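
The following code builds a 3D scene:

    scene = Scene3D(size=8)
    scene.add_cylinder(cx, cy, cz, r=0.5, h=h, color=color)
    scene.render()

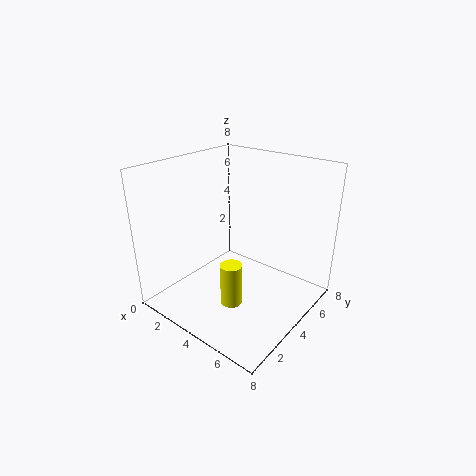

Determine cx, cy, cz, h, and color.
cx = 6, cy = 1, cz = 2.5, h = 2, color = 'yellow'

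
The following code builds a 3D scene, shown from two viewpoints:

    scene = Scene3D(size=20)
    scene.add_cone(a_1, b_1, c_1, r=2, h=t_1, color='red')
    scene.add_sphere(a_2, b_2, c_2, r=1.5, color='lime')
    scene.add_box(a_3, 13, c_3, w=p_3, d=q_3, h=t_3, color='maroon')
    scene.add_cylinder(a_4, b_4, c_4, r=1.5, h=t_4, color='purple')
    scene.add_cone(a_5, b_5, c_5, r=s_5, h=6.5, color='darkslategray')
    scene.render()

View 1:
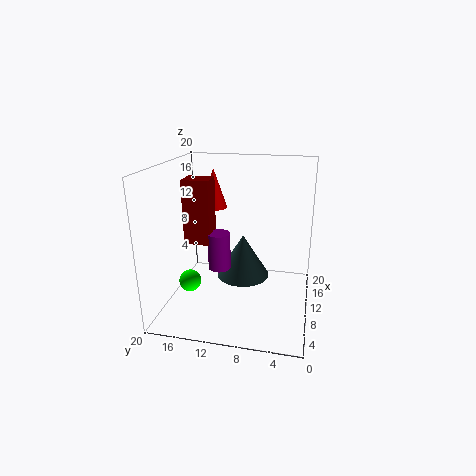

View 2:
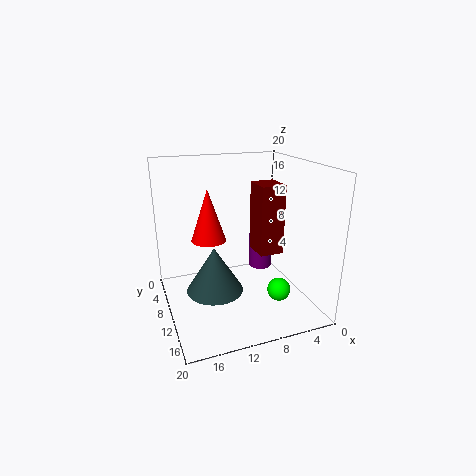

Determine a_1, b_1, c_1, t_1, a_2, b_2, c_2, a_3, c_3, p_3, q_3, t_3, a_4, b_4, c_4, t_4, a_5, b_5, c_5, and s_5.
a_1 = 15.5; b_1 = 15; c_1 = 12.5; t_1 = 6; a_2 = 6.5; b_2 = 16; c_2 = 4.5; a_3 = 6.5; c_3 = 10; p_3 = 3; q_3 = 3.5; t_3 = 8.5; a_4 = 7.5; b_4 = 12; c_4 = 6.5; t_4 = 5; a_5 = 13.5; b_5 = 10; c_5 = 2.5; s_5 = 4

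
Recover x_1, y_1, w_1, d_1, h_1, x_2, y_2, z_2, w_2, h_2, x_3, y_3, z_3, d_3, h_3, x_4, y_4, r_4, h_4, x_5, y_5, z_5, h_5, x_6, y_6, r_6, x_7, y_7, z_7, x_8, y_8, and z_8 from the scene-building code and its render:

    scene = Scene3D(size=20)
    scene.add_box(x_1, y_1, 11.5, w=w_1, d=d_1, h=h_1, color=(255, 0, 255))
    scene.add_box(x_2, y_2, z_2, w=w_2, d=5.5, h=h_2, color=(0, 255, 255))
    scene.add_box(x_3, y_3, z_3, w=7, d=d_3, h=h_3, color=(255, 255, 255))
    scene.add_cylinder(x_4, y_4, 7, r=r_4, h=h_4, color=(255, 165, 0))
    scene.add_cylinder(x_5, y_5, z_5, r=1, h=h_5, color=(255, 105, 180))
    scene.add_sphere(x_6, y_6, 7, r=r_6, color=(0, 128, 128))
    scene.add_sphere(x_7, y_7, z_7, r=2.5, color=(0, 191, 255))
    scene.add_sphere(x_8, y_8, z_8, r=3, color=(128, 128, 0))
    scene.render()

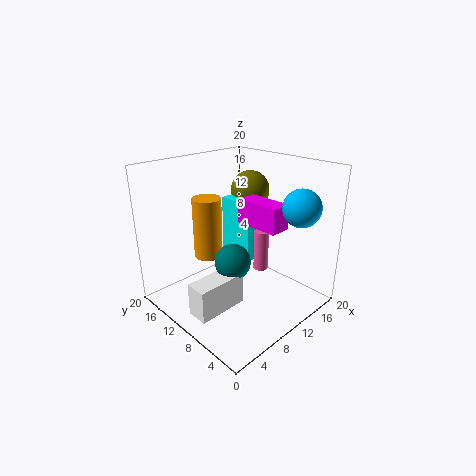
x_1 = 11.5, y_1 = 5, w_1 = 3, d_1 = 6.5, h_1 = 3.5, x_2 = 12.5, y_2 = 10.5, z_2 = 5, w_2 = 2.5, h_2 = 9, x_3 = 1.5, y_3 = 7.5, z_3 = 1.5, d_3 = 3, h_3 = 4.5, x_4 = 7.5, y_4 = 13.5, r_4 = 2, h_4 = 8.5, x_5 = 11.5, y_5 = 7, z_5 = 6, h_5 = 5.5, x_6 = 8.5, y_6 = 9.5, r_6 = 2.5, x_7 = 14.5, y_7 = 3, z_7 = 15, x_8 = 17, y_8 = 14.5, z_8 = 14.5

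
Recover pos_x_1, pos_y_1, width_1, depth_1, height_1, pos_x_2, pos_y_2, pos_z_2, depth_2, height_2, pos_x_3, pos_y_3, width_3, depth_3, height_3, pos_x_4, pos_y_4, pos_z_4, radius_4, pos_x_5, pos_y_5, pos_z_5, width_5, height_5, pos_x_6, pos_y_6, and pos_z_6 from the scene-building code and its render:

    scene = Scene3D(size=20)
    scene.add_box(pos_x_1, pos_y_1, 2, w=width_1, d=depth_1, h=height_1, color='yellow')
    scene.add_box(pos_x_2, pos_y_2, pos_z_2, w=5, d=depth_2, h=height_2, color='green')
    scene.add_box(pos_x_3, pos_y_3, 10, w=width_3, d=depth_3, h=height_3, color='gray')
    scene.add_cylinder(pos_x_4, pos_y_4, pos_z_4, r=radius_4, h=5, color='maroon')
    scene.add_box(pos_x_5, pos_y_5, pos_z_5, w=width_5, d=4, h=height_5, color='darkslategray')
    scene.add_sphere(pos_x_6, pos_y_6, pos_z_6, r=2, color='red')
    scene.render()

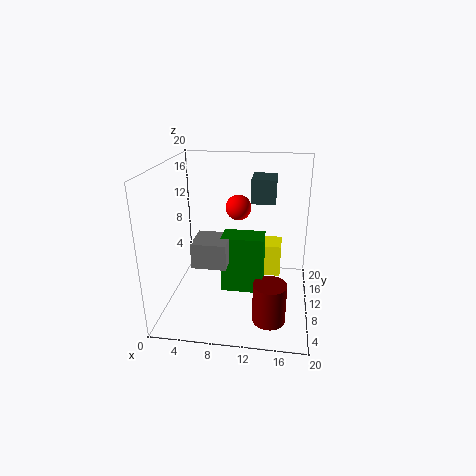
pos_x_1 = 9, pos_y_1 = 14, width_1 = 7, depth_1 = 4, height_1 = 5, pos_x_2 = 9, pos_y_2 = 3, pos_z_2 = 6, depth_2 = 3, height_2 = 7, pos_x_3 = 6, pos_y_3 = 1, width_3 = 4, depth_3 = 4, height_3 = 3, pos_x_4 = 15, pos_y_4 = 2, pos_z_4 = 3, radius_4 = 2, pos_x_5 = 12, pos_y_5 = 7, pos_z_5 = 16, width_5 = 3, height_5 = 3, pos_x_6 = 9, pos_y_6 = 17, pos_z_6 = 12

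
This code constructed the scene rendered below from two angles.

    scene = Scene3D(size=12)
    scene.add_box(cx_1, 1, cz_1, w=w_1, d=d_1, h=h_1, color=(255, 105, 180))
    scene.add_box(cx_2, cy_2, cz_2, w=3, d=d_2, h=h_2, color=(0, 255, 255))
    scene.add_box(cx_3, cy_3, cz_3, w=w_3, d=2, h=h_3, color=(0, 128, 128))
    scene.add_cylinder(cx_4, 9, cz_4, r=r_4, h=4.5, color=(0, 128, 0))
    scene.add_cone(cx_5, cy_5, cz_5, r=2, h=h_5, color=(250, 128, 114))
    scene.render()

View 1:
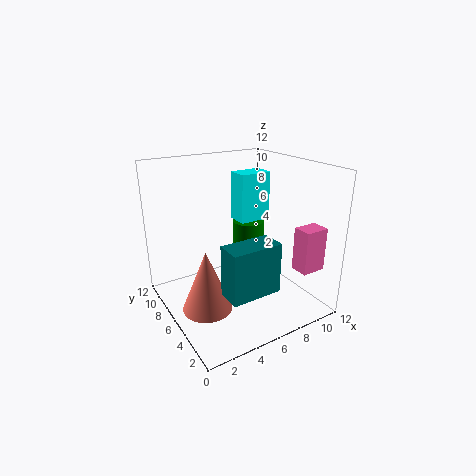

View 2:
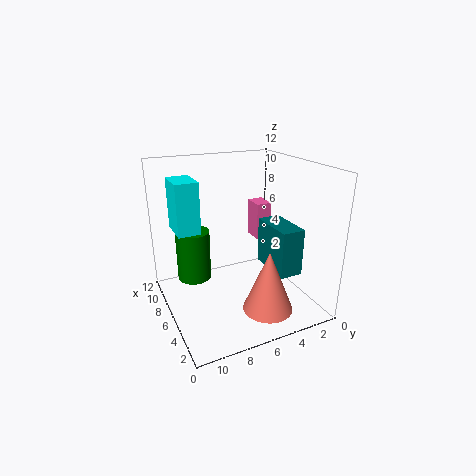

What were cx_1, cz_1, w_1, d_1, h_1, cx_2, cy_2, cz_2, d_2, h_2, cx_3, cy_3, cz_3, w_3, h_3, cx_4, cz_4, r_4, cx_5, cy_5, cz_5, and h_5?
cx_1 = 9, cz_1 = 4, w_1 = 2, d_1 = 1.5, h_1 = 3.5, cx_2 = 8, cy_2 = 8.5, cz_2 = 6, d_2 = 2, h_2 = 4.5, cx_3 = 3, cy_3 = 1.5, cz_3 = 3, w_3 = 4, h_3 = 4, cx_4 = 9, cz_4 = 1.5, r_4 = 1.5, cx_5 = 2.5, cy_5 = 5, cz_5 = 1, h_5 = 5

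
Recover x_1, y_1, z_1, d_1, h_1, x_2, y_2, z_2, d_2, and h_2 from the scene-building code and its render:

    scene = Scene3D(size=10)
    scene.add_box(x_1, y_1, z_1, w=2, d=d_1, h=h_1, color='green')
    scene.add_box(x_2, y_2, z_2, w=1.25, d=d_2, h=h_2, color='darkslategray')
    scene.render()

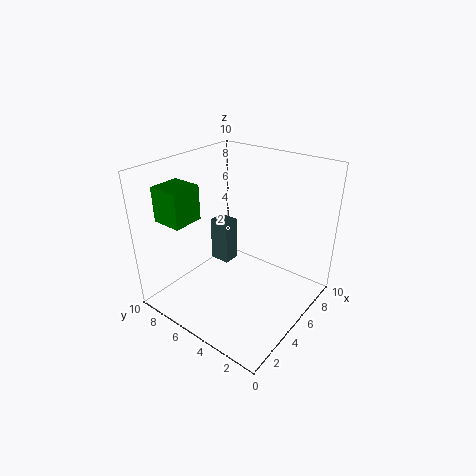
x_1 = 0.75; y_1 = 6.25; z_1 = 7; d_1 = 2; h_1 = 2.25; x_2 = 5.25; y_2 = 6.25; z_2 = 2.25; d_2 = 1.5; h_2 = 3.25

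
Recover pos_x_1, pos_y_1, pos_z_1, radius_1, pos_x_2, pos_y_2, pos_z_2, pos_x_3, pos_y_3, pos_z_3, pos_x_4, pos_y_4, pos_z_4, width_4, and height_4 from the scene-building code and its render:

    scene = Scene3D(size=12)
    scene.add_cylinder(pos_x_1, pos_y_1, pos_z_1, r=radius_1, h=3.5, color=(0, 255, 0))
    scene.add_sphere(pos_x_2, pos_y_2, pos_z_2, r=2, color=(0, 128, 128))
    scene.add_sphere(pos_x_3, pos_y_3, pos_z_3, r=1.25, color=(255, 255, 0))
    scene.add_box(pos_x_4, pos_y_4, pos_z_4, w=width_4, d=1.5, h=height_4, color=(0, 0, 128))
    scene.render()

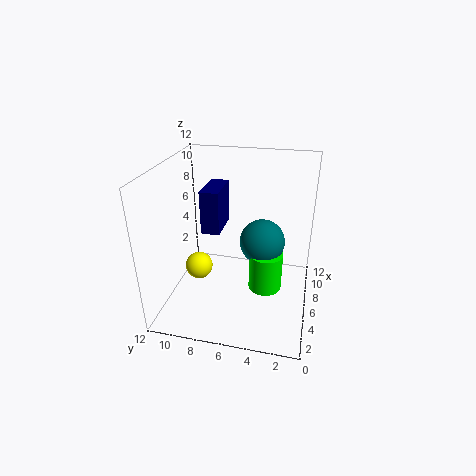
pos_x_1 = 7.25; pos_y_1 = 3.75; pos_z_1 = 0.5; radius_1 = 1.5; pos_x_2 = 8; pos_y_2 = 4.25; pos_z_2 = 4.75; pos_x_3 = 7; pos_y_3 = 10; pos_z_3 = 2; pos_x_4 = 4.75; pos_y_4 = 7.25; pos_z_4 = 6.75; width_4 = 3.25; height_4 = 3.5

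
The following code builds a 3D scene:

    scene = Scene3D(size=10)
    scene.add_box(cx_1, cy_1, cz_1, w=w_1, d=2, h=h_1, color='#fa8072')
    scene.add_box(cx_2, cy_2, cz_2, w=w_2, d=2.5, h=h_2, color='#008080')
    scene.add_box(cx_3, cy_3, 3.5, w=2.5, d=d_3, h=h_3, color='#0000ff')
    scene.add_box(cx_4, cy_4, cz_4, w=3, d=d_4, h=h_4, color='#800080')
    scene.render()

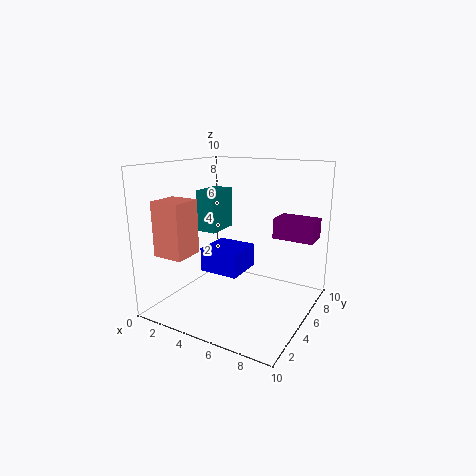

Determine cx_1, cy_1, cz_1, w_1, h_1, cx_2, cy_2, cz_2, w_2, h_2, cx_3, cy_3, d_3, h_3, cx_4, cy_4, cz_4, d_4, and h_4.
cx_1 = 1.5, cy_1 = 0.5, cz_1 = 4.5, w_1 = 2, h_1 = 3.5, cx_2 = 1.5, cy_2 = 5, cz_2 = 5, w_2 = 1.5, h_2 = 3, cx_3 = 4, cy_3 = 2, d_3 = 2.5, h_3 = 1.5, cx_4 = 6.5, cy_4 = 7.5, cz_4 = 4.5, d_4 = 2, h_4 = 1.5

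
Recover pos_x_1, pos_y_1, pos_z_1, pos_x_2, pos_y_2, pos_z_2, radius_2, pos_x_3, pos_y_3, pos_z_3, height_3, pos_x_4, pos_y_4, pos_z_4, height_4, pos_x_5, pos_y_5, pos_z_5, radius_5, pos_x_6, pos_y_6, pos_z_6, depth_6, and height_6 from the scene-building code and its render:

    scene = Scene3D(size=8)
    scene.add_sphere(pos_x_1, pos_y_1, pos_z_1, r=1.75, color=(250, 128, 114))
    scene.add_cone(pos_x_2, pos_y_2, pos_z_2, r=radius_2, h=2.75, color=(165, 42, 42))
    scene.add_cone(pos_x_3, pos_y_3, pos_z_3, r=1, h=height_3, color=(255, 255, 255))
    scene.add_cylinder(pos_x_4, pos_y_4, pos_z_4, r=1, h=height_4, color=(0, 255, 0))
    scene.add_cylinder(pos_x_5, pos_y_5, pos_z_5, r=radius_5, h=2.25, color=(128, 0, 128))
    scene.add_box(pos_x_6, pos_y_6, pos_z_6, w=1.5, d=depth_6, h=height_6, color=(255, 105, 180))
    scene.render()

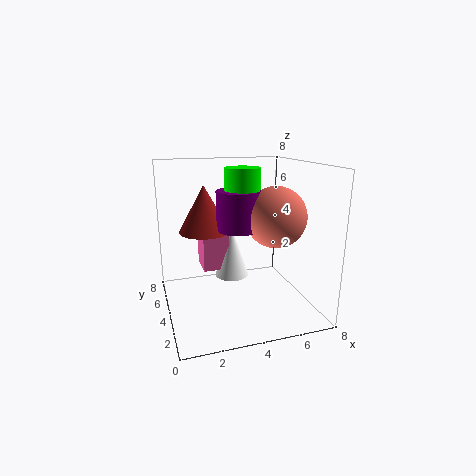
pos_x_1 = 6.25, pos_y_1 = 4, pos_z_1 = 5, pos_x_2 = 2.5, pos_y_2 = 5.75, pos_z_2 = 4, radius_2 = 1.5, pos_x_3 = 4, pos_y_3 = 5.25, pos_z_3 = 1.25, height_3 = 3, pos_x_4 = 4.5, pos_y_4 = 4.75, pos_z_4 = 5.25, height_4 = 2.5, pos_x_5 = 4.25, pos_y_5 = 4.75, pos_z_5 = 4.25, radius_5 = 1.25, pos_x_6 = 2.25, pos_y_6 = 5, pos_z_6 = 1.75, depth_6 = 1.75, height_6 = 3.25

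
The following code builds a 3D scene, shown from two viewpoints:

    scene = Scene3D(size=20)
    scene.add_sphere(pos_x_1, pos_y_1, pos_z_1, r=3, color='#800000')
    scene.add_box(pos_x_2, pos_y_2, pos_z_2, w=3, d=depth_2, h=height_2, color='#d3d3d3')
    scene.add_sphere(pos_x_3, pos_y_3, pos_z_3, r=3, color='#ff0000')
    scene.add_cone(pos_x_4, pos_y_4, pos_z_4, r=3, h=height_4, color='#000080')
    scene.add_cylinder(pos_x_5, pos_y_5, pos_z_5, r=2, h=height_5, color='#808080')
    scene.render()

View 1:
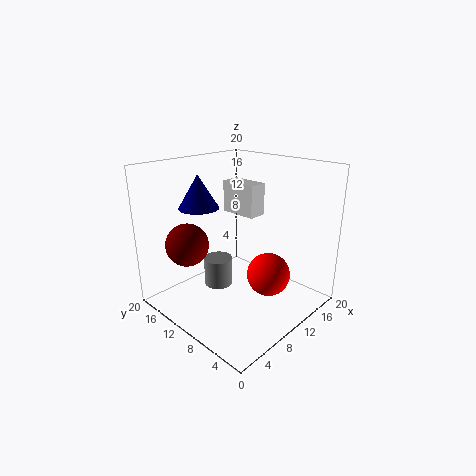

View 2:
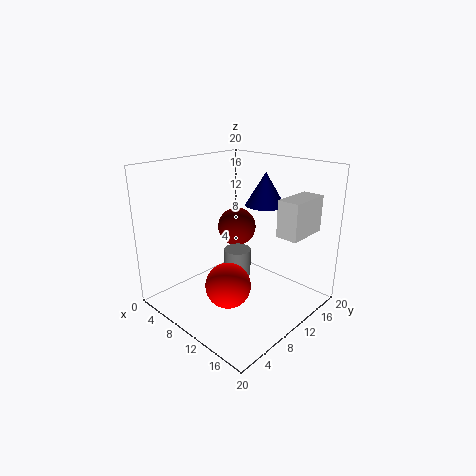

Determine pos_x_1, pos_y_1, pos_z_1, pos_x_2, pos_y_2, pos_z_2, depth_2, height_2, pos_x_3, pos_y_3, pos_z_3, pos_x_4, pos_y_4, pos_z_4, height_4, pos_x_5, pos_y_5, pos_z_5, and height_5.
pos_x_1 = 5
pos_y_1 = 15
pos_z_1 = 9
pos_x_2 = 15
pos_y_2 = 12
pos_z_2 = 11
depth_2 = 6
height_2 = 5
pos_x_3 = 12
pos_y_3 = 6
pos_z_3 = 5
pos_x_4 = 9
pos_y_4 = 17
pos_z_4 = 13
height_4 = 5
pos_x_5 = 8
pos_y_5 = 12
pos_z_5 = 3
height_5 = 4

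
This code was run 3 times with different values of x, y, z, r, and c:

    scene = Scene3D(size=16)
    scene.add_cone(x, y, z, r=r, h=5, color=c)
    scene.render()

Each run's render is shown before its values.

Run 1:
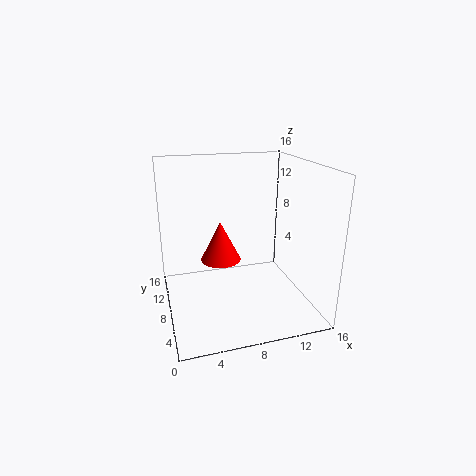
x = 7; y = 12.25; z = 3.5; r = 2.5; c = 'red'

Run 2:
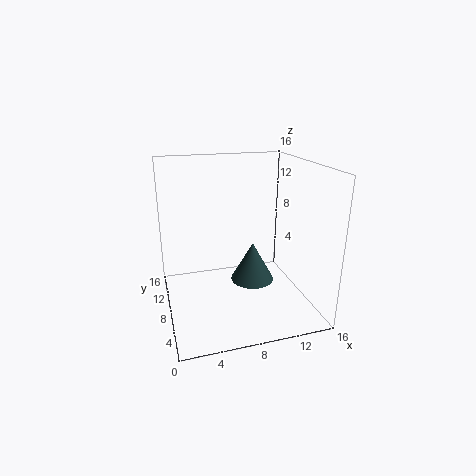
x = 11; y = 11.5; z = 0.5; r = 2.75; c = 'darkslategray'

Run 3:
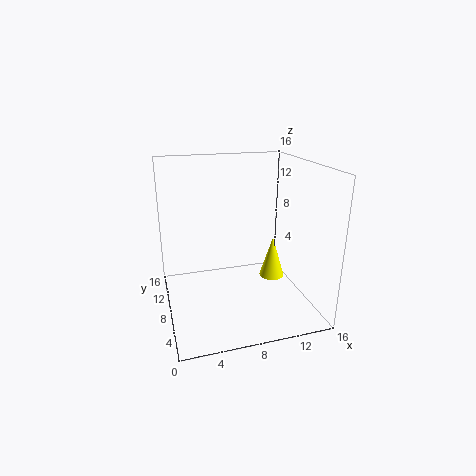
x = 12.75; y = 9.25; z = 2; r = 1.5; c = 'yellow'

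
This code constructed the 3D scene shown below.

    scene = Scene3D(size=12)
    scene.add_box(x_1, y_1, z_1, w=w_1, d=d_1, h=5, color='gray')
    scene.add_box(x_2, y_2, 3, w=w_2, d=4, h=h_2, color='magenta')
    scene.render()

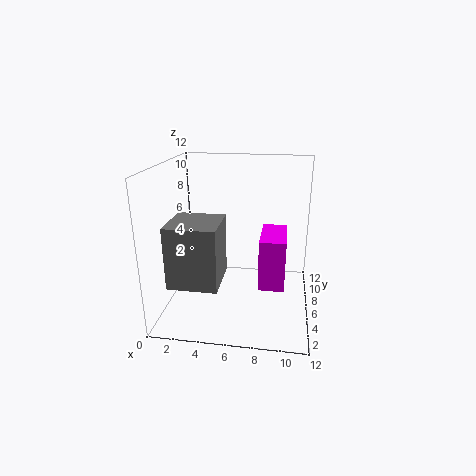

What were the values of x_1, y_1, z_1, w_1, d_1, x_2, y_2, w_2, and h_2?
x_1 = 1, y_1 = 2, z_1 = 3, w_1 = 4, d_1 = 4, x_2 = 8, y_2 = 3, w_2 = 2, h_2 = 4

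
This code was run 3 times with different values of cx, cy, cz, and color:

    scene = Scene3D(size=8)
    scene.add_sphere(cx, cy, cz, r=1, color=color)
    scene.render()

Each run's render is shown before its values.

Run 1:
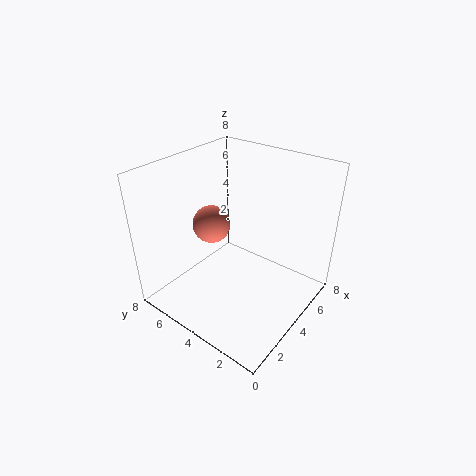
cx = 3
cy = 5
cz = 5
color = 'salmon'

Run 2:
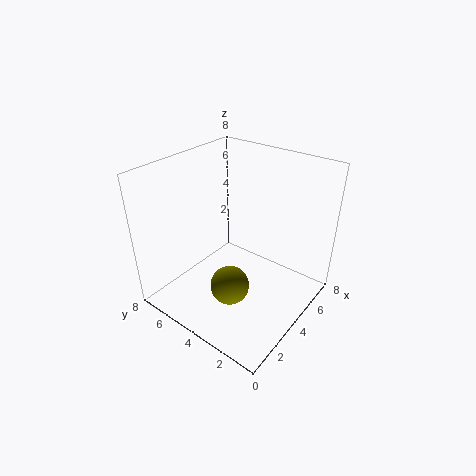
cx = 2
cy = 3
cz = 2.5
color = 'olive'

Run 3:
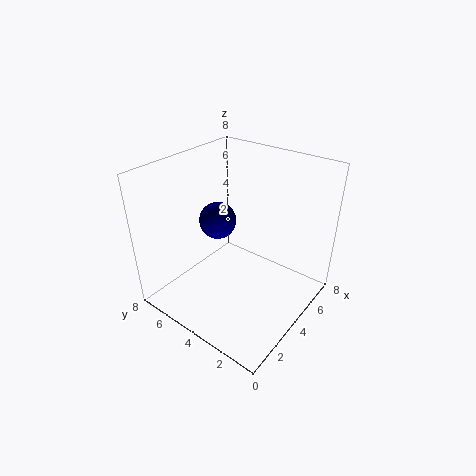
cx = 3.5
cy = 5
cz = 5
color = 'navy'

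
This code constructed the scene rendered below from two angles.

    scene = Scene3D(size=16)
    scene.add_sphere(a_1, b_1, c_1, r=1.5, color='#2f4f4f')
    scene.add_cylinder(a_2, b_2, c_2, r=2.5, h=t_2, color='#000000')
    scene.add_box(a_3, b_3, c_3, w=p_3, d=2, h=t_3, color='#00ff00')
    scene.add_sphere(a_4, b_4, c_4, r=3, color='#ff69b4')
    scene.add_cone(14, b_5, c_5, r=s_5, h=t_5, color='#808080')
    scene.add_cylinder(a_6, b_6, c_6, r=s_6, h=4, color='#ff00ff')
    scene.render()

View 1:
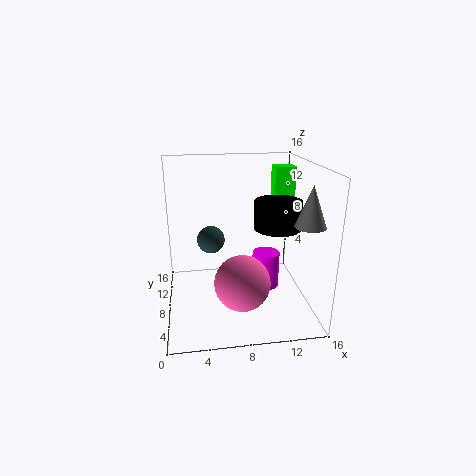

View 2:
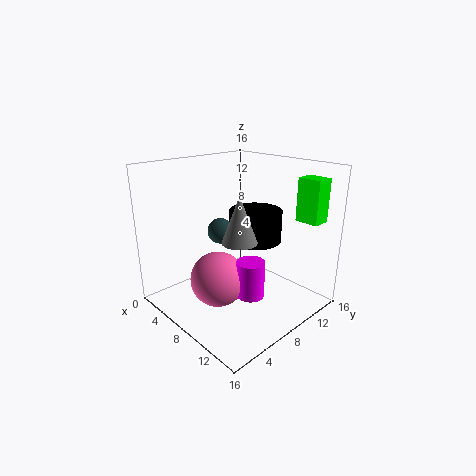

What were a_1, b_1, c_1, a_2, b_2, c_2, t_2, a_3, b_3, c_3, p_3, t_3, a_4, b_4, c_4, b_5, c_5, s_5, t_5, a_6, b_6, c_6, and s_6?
a_1 = 5, b_1 = 8, c_1 = 8, a_2 = 12, b_2 = 6.5, c_2 = 9.5, t_2 = 3, a_3 = 13, b_3 = 11.5, c_3 = 10.5, p_3 = 2.5, t_3 = 4.5, a_4 = 8, b_4 = 5, c_4 = 4, b_5 = 2.5, c_5 = 11, s_5 = 1.5, t_5 = 4, a_6 = 11, b_6 = 7, c_6 = 2.5, s_6 = 1.5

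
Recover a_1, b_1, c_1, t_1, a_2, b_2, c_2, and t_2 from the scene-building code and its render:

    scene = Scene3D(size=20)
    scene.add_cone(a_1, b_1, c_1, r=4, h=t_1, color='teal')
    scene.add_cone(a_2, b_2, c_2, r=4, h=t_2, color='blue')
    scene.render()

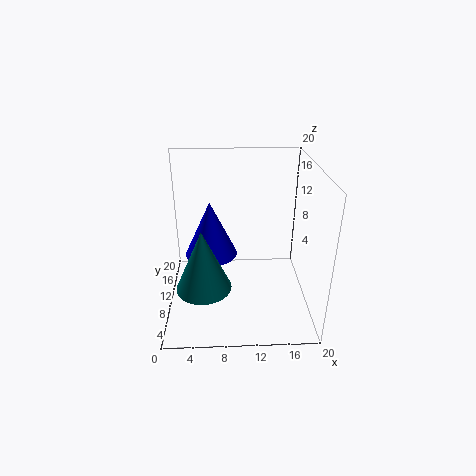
a_1 = 5
b_1 = 9
c_1 = 2.5
t_1 = 9
a_2 = 6
b_2 = 14.5
c_2 = 5
t_2 = 8.5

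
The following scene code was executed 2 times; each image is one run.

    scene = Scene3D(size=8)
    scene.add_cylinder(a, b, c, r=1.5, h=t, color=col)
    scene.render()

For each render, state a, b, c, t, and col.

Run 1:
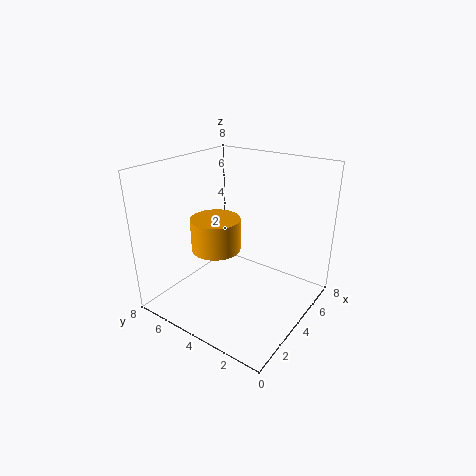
a = 4.5; b = 6; c = 2.5; t = 2; col = 'orange'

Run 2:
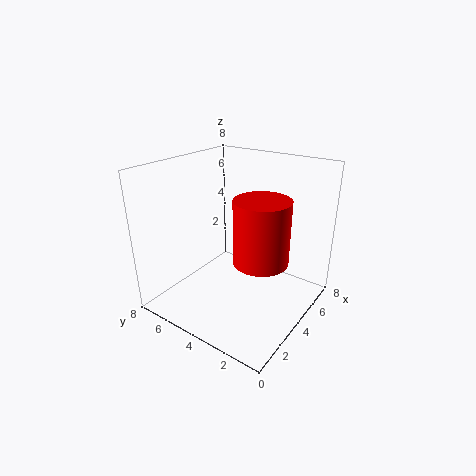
a = 4; b = 2.5; c = 3; t = 3.5; col = 'red'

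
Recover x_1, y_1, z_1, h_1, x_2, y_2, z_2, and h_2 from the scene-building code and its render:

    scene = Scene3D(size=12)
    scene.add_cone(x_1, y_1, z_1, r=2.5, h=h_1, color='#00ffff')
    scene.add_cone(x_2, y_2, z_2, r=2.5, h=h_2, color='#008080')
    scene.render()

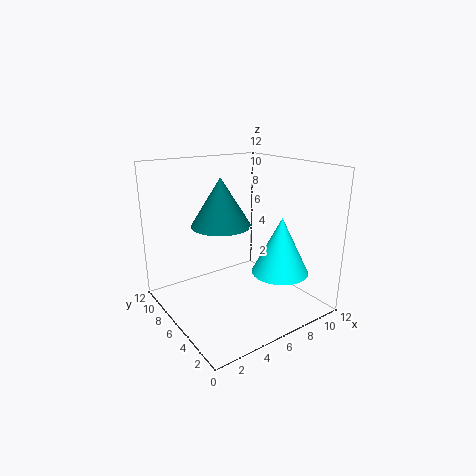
x_1 = 9.5
y_1 = 4.5
z_1 = 2.5
h_1 = 5
x_2 = 5
y_2 = 7
z_2 = 7
h_2 = 4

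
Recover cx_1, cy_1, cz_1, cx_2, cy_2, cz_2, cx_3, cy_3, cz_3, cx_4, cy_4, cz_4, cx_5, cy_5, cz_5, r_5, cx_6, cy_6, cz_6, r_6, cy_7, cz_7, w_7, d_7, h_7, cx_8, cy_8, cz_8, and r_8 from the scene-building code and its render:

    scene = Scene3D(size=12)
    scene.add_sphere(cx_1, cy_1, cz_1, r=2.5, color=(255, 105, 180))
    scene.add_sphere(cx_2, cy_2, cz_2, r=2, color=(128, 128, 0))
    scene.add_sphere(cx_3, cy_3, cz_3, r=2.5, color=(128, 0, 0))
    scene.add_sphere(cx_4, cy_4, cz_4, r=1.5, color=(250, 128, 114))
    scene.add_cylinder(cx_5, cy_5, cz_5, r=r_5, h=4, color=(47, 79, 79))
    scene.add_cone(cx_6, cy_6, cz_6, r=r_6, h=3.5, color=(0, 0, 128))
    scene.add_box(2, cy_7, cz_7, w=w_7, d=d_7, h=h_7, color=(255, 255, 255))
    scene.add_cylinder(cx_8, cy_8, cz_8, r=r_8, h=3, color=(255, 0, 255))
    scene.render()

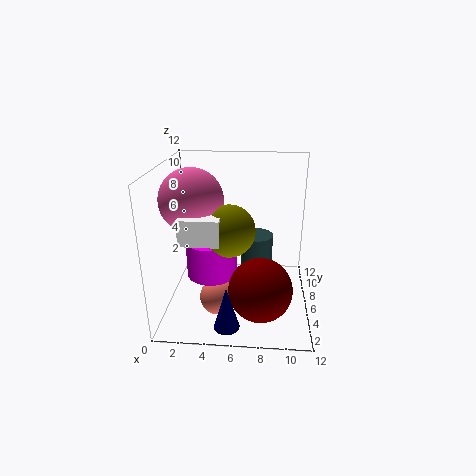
cx_1 = 2.5, cy_1 = 5, cz_1 = 9.5, cx_2 = 5.5, cy_2 = 4, cz_2 = 7.5, cx_3 = 8, cy_3 = 3, cz_3 = 3, cx_4 = 4.5, cy_4 = 4, cz_4 = 1.5, cx_5 = 7.5, cy_5 = 9, cz_5 = 1, r_5 = 1.5, cx_6 = 5.5, cy_6 = 1.5, cz_6 = 0.5, r_6 = 1, cy_7 = 2, cz_7 = 7, w_7 = 3, d_7 = 2, h_7 = 2, cx_8 = 4, cy_8 = 4.5, cz_8 = 3.5, r_8 = 2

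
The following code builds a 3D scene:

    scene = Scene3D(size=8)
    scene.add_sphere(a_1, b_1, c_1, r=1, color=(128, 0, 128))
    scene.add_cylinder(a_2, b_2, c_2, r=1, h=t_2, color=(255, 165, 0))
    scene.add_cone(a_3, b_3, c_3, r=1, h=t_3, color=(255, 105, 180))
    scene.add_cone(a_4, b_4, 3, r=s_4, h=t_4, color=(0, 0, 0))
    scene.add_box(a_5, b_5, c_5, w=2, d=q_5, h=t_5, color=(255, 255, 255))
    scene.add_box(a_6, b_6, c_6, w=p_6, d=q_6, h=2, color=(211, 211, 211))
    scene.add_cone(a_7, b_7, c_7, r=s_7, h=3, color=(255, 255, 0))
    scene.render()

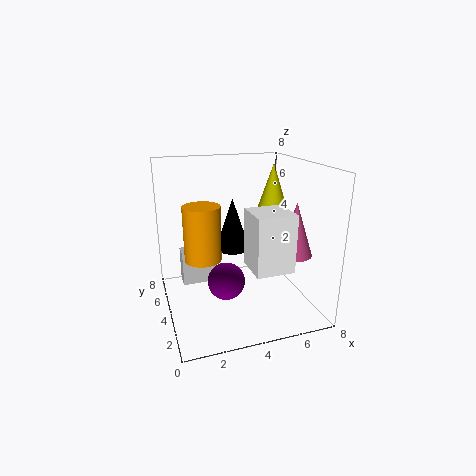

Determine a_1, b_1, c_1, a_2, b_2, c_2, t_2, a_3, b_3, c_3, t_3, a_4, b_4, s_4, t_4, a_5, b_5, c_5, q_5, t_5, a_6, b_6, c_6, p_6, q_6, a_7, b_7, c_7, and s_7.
a_1 = 3
b_1 = 3
c_1 = 2
a_2 = 2
b_2 = 4
c_2 = 3
t_2 = 3
a_3 = 7
b_3 = 3
c_3 = 3
t_3 = 3
a_4 = 4
b_4 = 5
s_4 = 1
t_4 = 3
a_5 = 4
b_5 = 1
c_5 = 3
q_5 = 2
t_5 = 3
a_6 = 1
b_6 = 5
c_6 = 1
p_6 = 2
q_6 = 1
a_7 = 6
b_7 = 4
c_7 = 5
s_7 = 1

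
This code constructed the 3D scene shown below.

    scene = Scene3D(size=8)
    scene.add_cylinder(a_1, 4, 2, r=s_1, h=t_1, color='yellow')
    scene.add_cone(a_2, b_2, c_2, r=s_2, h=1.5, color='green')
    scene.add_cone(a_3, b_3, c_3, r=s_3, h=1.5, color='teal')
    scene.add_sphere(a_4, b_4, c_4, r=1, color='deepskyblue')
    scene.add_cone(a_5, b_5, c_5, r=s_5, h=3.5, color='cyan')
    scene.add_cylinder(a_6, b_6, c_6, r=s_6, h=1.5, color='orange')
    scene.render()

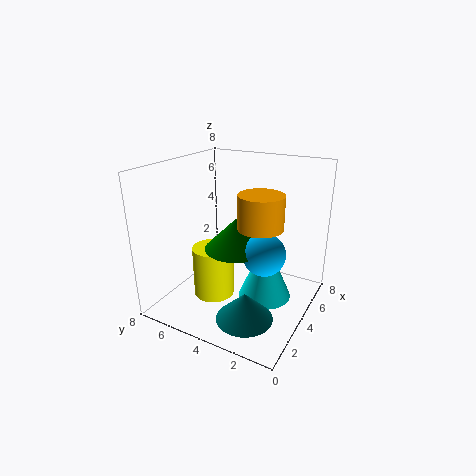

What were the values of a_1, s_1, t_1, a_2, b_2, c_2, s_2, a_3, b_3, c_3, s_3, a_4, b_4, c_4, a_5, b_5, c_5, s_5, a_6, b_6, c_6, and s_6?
a_1 = 1.5
s_1 = 1
t_1 = 2.5
a_2 = 2
b_2 = 3
c_2 = 4.5
s_2 = 1.5
a_3 = 2
b_3 = 2.5
c_3 = 0.5
s_3 = 1.5
a_4 = 2
b_4 = 1.5
c_4 = 4.5
a_5 = 4.5
b_5 = 2.5
c_5 = 0.5
s_5 = 1.5
a_6 = 1.5
b_6 = 1.5
c_6 = 6
s_6 = 1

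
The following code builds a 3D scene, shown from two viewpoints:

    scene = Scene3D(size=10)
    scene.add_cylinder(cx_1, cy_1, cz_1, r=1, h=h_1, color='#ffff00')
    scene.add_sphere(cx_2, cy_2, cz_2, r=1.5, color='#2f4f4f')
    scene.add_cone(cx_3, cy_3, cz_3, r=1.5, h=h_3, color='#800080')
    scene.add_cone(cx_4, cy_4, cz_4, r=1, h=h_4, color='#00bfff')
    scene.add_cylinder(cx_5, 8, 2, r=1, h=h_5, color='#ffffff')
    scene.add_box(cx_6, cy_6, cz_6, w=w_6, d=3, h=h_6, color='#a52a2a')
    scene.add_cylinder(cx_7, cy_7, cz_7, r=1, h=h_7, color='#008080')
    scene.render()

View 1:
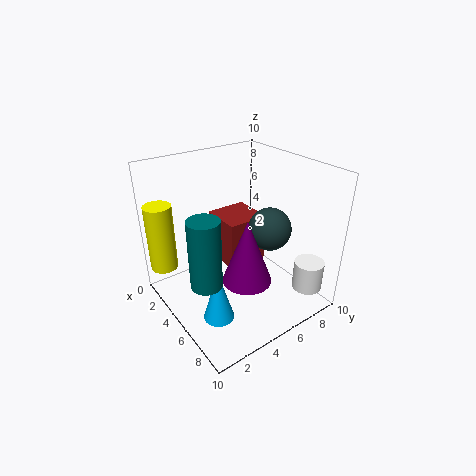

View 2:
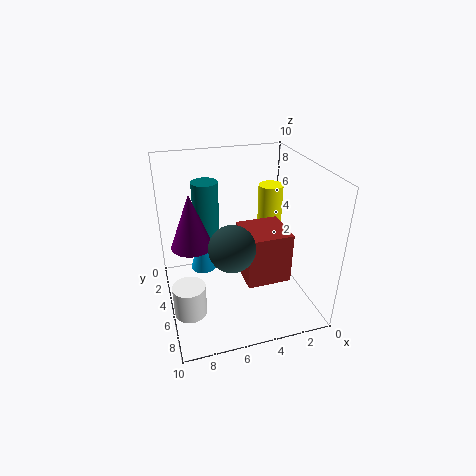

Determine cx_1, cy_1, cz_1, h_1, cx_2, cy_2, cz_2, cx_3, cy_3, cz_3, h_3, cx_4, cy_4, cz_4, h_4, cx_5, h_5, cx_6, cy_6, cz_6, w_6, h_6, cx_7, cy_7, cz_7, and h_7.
cx_1 = 1; cy_1 = 1; cz_1 = 2; h_1 = 5; cx_2 = 6; cy_2 = 7; cz_2 = 5.5; cx_3 = 8; cy_3 = 3.5; cz_3 = 4; h_3 = 4; cx_4 = 7; cy_4 = 2; cz_4 = 1; h_4 = 3.5; cx_5 = 9; h_5 = 2; cx_6 = 2; cy_6 = 4.5; cz_6 = 2.5; w_6 = 3; h_6 = 3.5; cx_7 = 6.5; cy_7 = 1.5; cz_7 = 3.5; h_7 = 4.5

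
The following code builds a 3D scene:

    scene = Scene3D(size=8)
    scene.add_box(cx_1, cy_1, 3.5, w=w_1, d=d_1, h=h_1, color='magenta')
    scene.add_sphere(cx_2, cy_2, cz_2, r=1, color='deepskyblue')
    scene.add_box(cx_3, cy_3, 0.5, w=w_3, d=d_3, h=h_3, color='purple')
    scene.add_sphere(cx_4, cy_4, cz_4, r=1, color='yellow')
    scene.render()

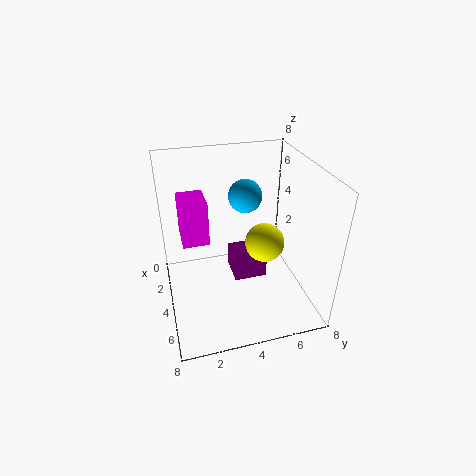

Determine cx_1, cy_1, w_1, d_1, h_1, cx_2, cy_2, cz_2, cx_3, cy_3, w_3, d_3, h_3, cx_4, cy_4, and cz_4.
cx_1 = 1.5
cy_1 = 1
w_1 = 2
d_1 = 1.5
h_1 = 2.5
cx_2 = 2
cy_2 = 5
cz_2 = 5.5
cx_3 = 1.5
cy_3 = 4
w_3 = 2
d_3 = 2
h_3 = 1.5
cx_4 = 5.5
cy_4 = 5
cz_4 = 4.5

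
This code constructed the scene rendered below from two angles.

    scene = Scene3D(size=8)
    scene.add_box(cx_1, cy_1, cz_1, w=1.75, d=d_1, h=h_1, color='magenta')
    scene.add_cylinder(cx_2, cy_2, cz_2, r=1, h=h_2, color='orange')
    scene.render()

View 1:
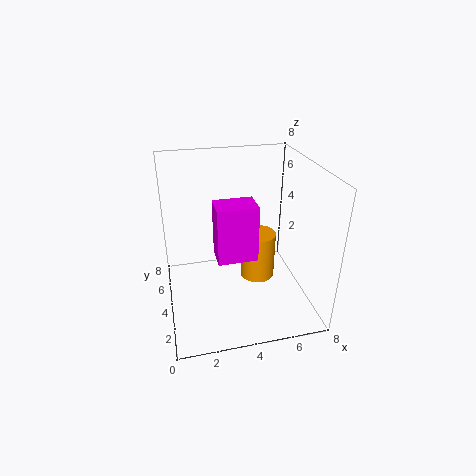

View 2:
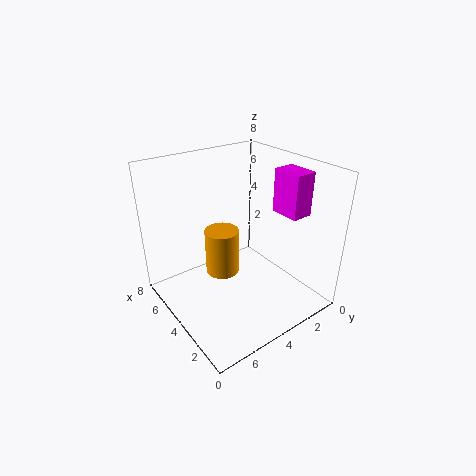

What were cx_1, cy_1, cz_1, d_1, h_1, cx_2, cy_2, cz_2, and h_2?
cx_1 = 2.25
cy_1 = 0.25
cz_1 = 5
d_1 = 1.25
h_1 = 2.5
cx_2 = 5.25
cy_2 = 4.25
cz_2 = 1.25
h_2 = 2.75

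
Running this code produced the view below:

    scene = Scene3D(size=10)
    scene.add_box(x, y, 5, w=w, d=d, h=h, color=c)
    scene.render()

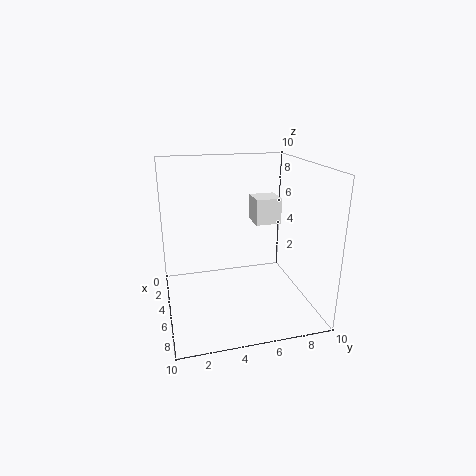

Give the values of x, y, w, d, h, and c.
x = 1, y = 7, w = 2, d = 2, h = 2, c = 'white'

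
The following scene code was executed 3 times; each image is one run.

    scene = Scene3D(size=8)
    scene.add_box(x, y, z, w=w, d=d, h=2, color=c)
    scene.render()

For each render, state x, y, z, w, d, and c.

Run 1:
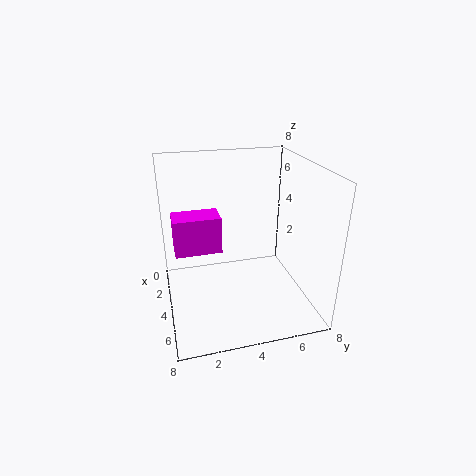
x = 3; y = 0.5; z = 3.5; w = 1.5; d = 2.5; c = 'magenta'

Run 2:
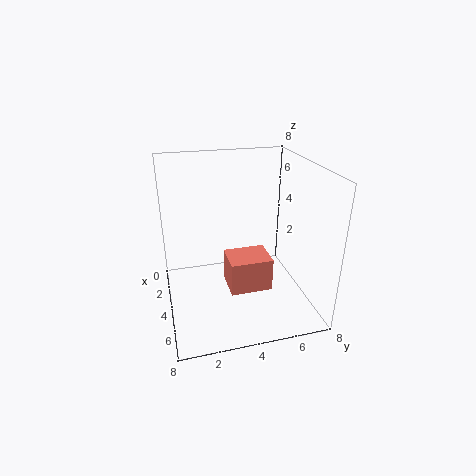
x = 2.5; y = 3.5; z = 0.5; w = 2; d = 2.5; c = 'salmon'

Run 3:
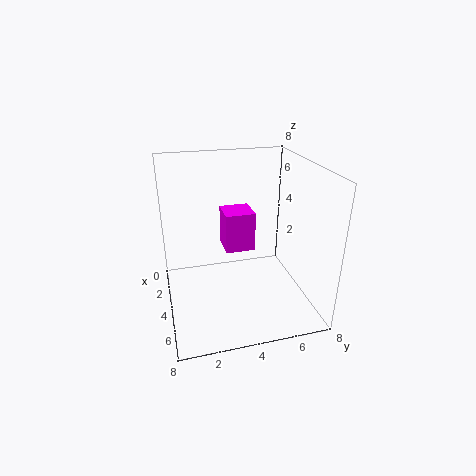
x = 4; y = 3; z = 4; w = 1.5; d = 1.5; c = 'magenta'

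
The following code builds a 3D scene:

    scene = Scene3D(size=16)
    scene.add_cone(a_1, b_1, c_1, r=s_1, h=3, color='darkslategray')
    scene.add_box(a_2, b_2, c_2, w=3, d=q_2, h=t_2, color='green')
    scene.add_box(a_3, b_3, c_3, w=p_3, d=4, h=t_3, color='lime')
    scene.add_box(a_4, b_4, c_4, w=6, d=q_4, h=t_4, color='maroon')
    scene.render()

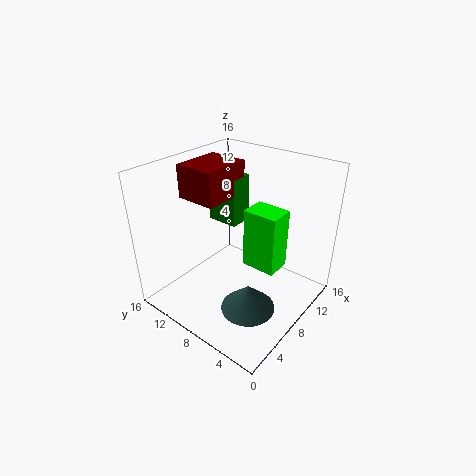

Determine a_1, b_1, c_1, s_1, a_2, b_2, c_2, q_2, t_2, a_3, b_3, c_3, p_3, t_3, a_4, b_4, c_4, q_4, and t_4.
a_1 = 6; b_1 = 5; c_1 = 1; s_1 = 3; a_2 = 11; b_2 = 11; c_2 = 7; q_2 = 4; t_2 = 6; a_3 = 9; b_3 = 4; c_3 = 4; p_3 = 3; t_3 = 7; a_4 = 7; b_4 = 11; c_4 = 11; q_4 = 5; t_4 = 4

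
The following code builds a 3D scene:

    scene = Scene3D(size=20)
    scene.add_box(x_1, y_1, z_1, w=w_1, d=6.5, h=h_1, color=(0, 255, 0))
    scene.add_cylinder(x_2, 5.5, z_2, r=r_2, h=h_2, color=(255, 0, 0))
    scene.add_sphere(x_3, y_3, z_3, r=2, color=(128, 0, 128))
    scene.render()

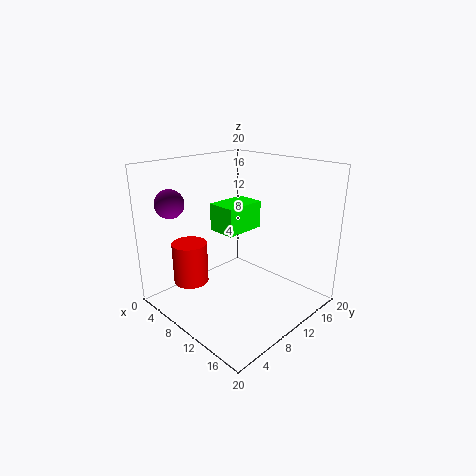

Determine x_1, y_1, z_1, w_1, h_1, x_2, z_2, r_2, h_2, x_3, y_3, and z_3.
x_1 = 3
y_1 = 11
z_1 = 9
w_1 = 4.5
h_1 = 4.25
x_2 = 4.75
z_2 = 3
r_2 = 2.5
h_2 = 6
x_3 = 3.25
y_3 = 3.75
z_3 = 14.75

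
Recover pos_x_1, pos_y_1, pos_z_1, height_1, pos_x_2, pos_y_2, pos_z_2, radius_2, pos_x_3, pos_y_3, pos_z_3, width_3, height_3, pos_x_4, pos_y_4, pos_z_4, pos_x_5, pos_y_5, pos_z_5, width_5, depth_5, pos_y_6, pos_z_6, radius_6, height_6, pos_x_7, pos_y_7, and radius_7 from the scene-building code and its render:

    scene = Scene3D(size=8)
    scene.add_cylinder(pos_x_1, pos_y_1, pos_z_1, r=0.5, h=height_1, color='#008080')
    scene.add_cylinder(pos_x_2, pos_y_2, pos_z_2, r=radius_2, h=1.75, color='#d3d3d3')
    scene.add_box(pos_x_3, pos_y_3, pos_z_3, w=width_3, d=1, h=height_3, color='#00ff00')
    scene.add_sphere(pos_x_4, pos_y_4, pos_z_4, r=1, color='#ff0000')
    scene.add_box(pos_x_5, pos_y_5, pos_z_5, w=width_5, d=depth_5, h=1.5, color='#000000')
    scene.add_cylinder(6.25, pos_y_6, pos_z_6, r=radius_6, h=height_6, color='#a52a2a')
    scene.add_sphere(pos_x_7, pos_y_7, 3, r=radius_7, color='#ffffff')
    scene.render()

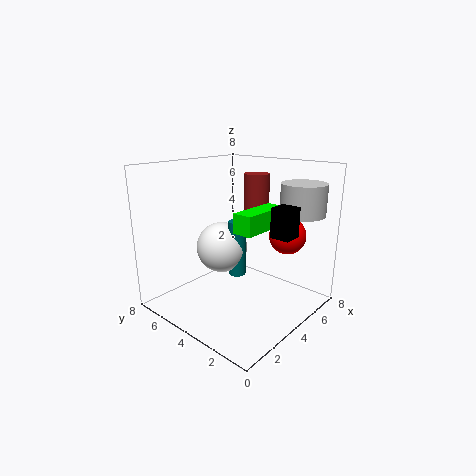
pos_x_1 = 4.5; pos_y_1 = 4.5; pos_z_1 = 1.5; height_1 = 3.25; pos_x_2 = 6.5; pos_y_2 = 1.5; pos_z_2 = 5.25; radius_2 = 1.25; pos_x_3 = 2.25; pos_y_3 = 1.75; pos_z_3 = 5; width_3 = 2.75; height_3 = 1; pos_x_4 = 5.5; pos_y_4 = 1.75; pos_z_4 = 4.25; pos_x_5 = 3.5; pos_y_5 = 0.5; pos_z_5 = 4.75; width_5 = 1; depth_5 = 1; pos_y_6 = 4.5; pos_z_6 = 4.5; radius_6 = 0.75; height_6 = 2.75; pos_x_7 = 4.25; pos_y_7 = 5.5; radius_7 = 1.5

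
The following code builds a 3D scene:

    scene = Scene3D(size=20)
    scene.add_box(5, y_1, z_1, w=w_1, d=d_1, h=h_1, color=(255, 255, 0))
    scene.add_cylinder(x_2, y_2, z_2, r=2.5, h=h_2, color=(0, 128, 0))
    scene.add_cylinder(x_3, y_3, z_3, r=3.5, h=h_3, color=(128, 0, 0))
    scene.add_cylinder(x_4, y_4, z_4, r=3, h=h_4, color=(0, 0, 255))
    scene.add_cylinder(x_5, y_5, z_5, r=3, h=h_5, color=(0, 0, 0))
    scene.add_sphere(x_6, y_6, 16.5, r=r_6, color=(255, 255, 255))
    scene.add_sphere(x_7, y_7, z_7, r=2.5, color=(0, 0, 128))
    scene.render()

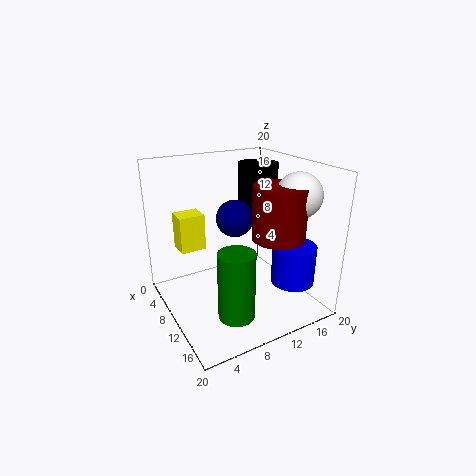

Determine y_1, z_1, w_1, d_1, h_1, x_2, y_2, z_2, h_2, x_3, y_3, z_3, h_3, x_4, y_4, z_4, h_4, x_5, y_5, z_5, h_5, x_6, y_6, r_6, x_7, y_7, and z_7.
y_1 = 2.5
z_1 = 8.5
w_1 = 3
d_1 = 3.5
h_1 = 5
x_2 = 14
y_2 = 7.5
z_2 = 0.5
h_2 = 9.5
x_3 = 14.5
y_3 = 13.5
z_3 = 11
h_3 = 7
x_4 = 15
y_4 = 16
z_4 = 4
h_4 = 5.5
x_5 = 5.5
y_5 = 16
z_5 = 10
h_5 = 9
x_6 = 15
y_6 = 16
r_6 = 3
x_7 = 10
y_7 = 9.5
z_7 = 13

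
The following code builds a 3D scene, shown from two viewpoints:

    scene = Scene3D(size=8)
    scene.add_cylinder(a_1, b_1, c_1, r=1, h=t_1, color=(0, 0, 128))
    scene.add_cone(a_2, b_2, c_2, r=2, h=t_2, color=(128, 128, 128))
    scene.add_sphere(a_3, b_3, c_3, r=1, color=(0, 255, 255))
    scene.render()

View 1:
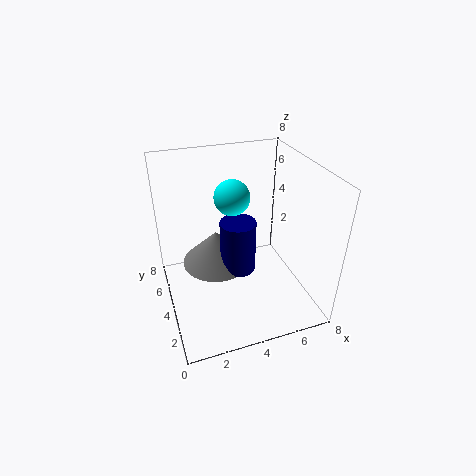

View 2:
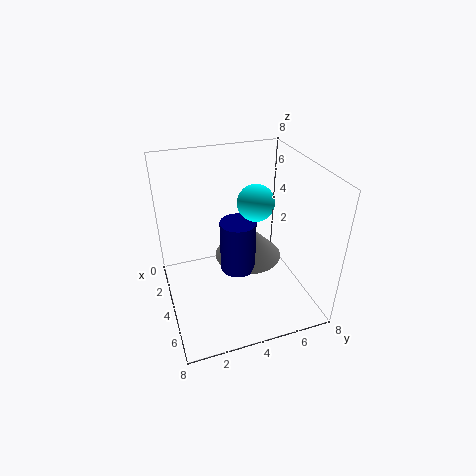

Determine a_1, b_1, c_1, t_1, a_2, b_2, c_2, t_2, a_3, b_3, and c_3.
a_1 = 4
b_1 = 4
c_1 = 2
t_1 = 3
a_2 = 3
b_2 = 5
c_2 = 2
t_2 = 2
a_3 = 4
b_3 = 5
c_3 = 6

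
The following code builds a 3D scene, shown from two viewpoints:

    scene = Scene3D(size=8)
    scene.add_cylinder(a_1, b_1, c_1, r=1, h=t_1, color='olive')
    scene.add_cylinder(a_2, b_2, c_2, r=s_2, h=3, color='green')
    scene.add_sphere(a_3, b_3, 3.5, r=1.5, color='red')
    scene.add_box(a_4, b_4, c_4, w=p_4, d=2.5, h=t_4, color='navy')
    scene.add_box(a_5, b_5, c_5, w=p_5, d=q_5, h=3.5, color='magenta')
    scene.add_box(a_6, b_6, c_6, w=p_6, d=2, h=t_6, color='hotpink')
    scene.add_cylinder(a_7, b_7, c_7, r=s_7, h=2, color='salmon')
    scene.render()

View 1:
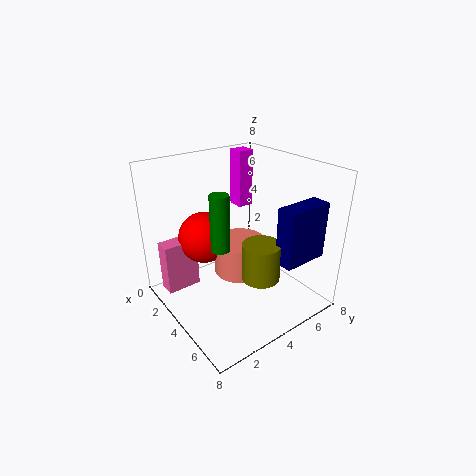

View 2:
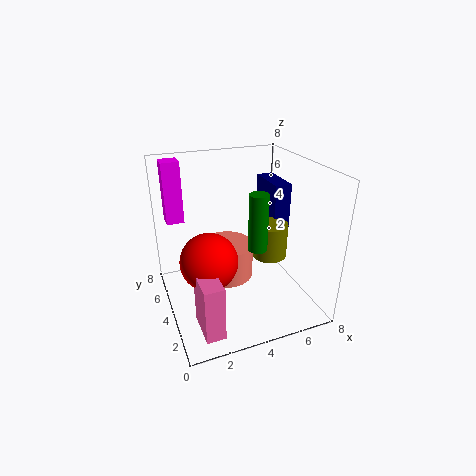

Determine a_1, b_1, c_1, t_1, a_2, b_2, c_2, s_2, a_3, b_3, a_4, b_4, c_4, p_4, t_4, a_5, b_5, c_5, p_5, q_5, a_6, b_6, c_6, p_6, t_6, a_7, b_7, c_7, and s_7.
a_1 = 6
b_1 = 4
c_1 = 2.5
t_1 = 2
a_2 = 4.5
b_2 = 2.5
c_2 = 4
s_2 = 0.5
a_3 = 2
b_3 = 3
a_4 = 6.5
b_4 = 4.5
c_4 = 3.5
p_4 = 1
t_4 = 3
a_5 = 0.5
b_5 = 6
c_5 = 4.5
p_5 = 1
q_5 = 1
a_6 = 1
b_6 = 0.5
c_6 = 0.5
p_6 = 1
t_6 = 3
a_7 = 3.5
b_7 = 4.5
c_7 = 1.5
s_7 = 1.5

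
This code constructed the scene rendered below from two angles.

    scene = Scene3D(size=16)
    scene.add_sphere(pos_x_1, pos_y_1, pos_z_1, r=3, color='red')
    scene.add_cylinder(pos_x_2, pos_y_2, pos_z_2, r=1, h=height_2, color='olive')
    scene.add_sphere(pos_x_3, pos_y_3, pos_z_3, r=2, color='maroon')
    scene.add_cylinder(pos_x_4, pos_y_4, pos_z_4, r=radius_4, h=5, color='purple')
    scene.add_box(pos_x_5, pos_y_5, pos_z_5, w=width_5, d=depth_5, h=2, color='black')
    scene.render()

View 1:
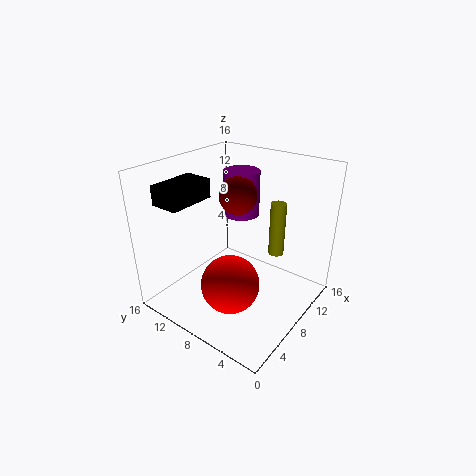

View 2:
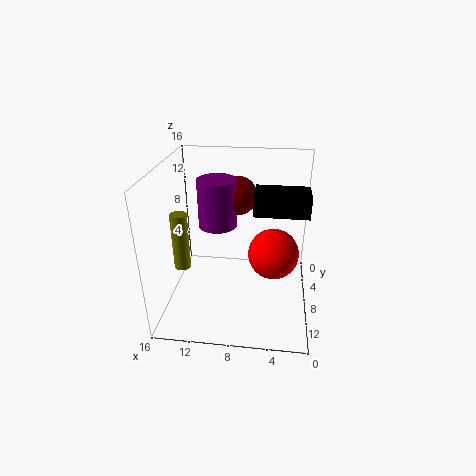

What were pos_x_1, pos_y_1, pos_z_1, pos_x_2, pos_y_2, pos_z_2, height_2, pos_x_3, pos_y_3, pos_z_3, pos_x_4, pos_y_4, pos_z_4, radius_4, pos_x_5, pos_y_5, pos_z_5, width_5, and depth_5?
pos_x_1 = 4, pos_y_1 = 6, pos_z_1 = 5, pos_x_2 = 15, pos_y_2 = 7, pos_z_2 = 3, height_2 = 7, pos_x_3 = 8, pos_y_3 = 8, pos_z_3 = 13, pos_x_4 = 10, pos_y_4 = 9, pos_z_4 = 10, radius_4 = 2, pos_x_5 = 1, pos_y_5 = 10, pos_z_5 = 13, width_5 = 5, depth_5 = 3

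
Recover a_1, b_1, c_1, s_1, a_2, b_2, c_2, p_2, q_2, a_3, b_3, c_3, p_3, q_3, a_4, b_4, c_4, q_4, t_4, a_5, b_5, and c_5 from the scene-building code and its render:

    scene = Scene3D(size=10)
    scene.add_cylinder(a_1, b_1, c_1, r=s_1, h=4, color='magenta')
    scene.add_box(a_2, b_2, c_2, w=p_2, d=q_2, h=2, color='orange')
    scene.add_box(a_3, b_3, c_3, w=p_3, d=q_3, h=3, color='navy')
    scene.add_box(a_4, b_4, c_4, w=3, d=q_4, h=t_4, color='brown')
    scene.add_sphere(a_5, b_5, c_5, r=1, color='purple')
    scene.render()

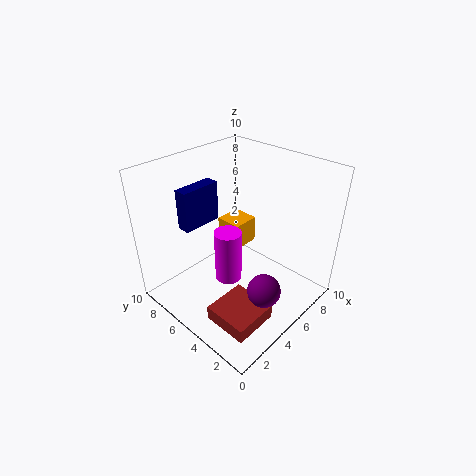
a_1 = 5
b_1 = 6
c_1 = 1
s_1 = 1
a_2 = 6
b_2 = 6
c_2 = 3
p_2 = 2
q_2 = 2
a_3 = 3
b_3 = 8
c_3 = 5
p_3 = 3
q_3 = 1
a_4 = 1
b_4 = 1
c_4 = 1
q_4 = 3
t_4 = 1
a_5 = 3
b_5 = 1
c_5 = 4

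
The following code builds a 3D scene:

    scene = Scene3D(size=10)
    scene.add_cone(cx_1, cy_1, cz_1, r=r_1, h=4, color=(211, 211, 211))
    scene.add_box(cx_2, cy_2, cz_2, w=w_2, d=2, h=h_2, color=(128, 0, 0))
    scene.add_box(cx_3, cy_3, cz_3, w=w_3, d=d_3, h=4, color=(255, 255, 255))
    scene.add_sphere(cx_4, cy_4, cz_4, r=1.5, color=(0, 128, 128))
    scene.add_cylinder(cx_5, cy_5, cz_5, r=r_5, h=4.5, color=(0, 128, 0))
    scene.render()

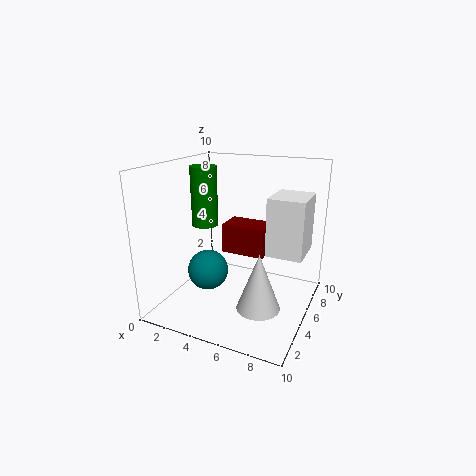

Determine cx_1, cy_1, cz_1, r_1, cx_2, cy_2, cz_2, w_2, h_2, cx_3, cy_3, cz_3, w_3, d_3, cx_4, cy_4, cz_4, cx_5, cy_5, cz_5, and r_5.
cx_1 = 7; cy_1 = 4; cz_1 = 0.5; r_1 = 1.5; cx_2 = 4; cy_2 = 4.5; cz_2 = 4; w_2 = 3; h_2 = 2; cx_3 = 7; cy_3 = 5; cz_3 = 4; w_3 = 2.5; d_3 = 3; cx_4 = 2.5; cy_4 = 5; cz_4 = 2; cx_5 = 1.5; cy_5 = 6.5; cz_5 = 5; r_5 = 1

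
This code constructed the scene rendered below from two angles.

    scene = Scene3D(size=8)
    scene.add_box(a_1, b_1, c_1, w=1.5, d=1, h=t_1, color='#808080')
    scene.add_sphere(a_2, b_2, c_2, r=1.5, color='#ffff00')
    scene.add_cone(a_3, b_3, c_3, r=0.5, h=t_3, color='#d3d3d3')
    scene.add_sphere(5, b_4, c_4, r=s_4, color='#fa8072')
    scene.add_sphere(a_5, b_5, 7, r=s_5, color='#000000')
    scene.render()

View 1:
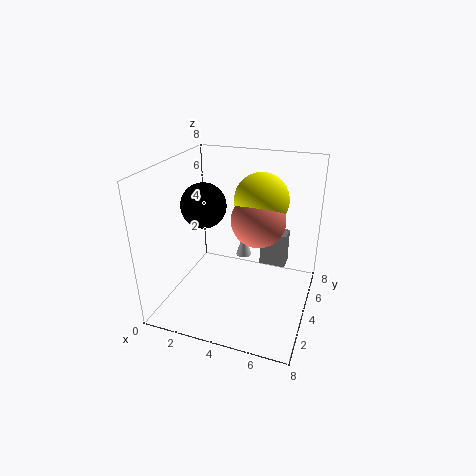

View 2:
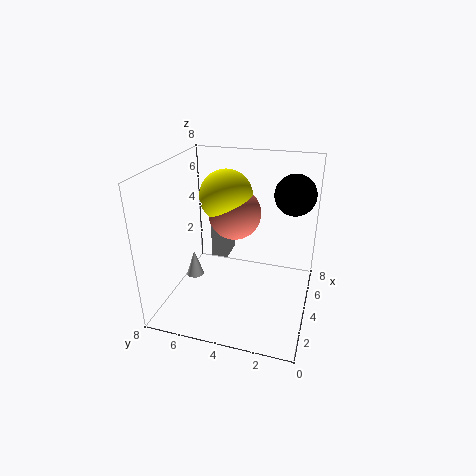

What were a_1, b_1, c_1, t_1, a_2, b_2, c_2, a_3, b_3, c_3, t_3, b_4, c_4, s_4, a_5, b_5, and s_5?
a_1 = 5; b_1 = 5; c_1 = 2; t_1 = 2; a_2 = 5; b_2 = 5; c_2 = 6; a_3 = 3.5; b_3 = 6.5; c_3 = 1.5; t_3 = 1.5; b_4 = 4.5; c_4 = 5; s_4 = 1.5; a_5 = 3.5; b_5 = 1; s_5 = 1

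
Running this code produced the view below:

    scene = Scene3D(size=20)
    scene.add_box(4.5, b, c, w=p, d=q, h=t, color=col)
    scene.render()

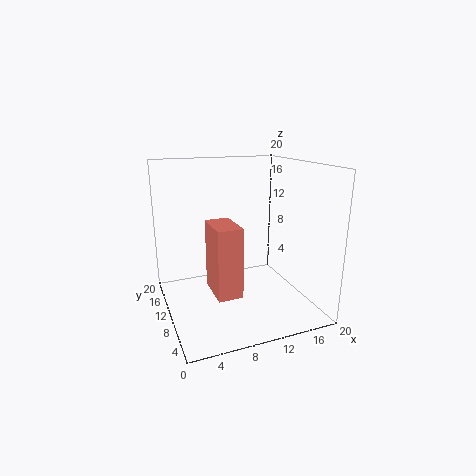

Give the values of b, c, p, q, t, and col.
b = 2, c = 5.5, p = 3, q = 5, t = 8.5, col = 'salmon'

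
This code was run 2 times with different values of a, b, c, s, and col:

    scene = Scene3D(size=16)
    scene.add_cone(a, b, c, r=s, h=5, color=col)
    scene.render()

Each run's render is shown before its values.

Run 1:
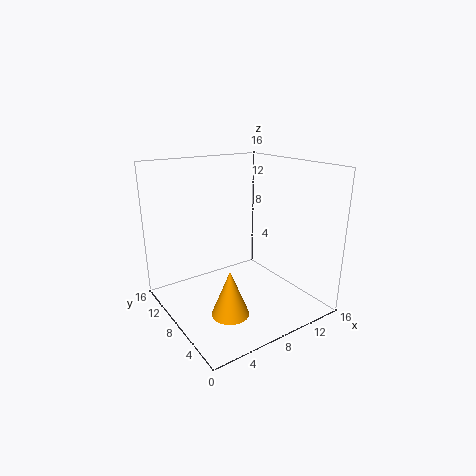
a = 5, b = 5, c = 1, s = 2, col = 'orange'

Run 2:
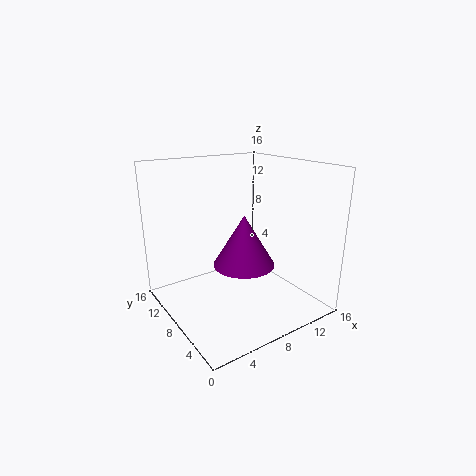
a = 6, b = 4, c = 7, s = 3, col = 'purple'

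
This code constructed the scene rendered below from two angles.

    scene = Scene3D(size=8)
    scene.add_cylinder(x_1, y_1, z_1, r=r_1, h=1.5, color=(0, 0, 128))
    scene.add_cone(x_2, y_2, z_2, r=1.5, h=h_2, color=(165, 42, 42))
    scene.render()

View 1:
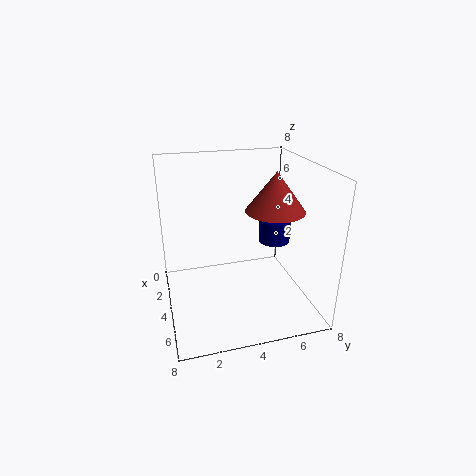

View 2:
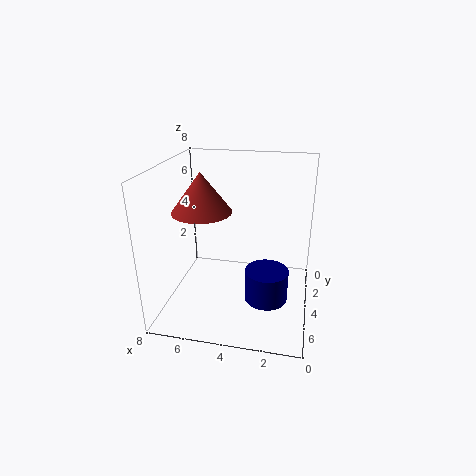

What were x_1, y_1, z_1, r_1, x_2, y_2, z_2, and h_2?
x_1 = 2
y_1 = 7
z_1 = 2.5
r_1 = 1
x_2 = 5.5
y_2 = 5.5
z_2 = 6
h_2 = 2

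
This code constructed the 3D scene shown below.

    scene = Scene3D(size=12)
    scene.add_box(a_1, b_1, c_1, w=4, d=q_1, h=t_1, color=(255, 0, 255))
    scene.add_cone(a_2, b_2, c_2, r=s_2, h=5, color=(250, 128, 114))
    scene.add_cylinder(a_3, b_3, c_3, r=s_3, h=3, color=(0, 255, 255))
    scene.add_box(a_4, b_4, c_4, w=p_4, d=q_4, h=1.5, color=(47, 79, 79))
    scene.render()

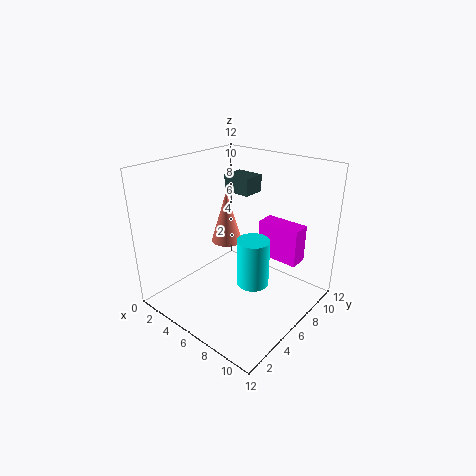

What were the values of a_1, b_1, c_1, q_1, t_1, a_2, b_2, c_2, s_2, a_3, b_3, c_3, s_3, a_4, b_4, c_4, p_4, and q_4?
a_1 = 5.25
b_1 = 10
c_1 = 2.5
q_1 = 1.75
t_1 = 3.5
a_2 = 2.25
b_2 = 8.75
c_2 = 3.5
s_2 = 1.5
a_3 = 11
b_3 = 1.5
c_3 = 6.25
s_3 = 1
a_4 = 3
b_4 = 7.75
c_4 = 9
p_4 = 2.5
q_4 = 2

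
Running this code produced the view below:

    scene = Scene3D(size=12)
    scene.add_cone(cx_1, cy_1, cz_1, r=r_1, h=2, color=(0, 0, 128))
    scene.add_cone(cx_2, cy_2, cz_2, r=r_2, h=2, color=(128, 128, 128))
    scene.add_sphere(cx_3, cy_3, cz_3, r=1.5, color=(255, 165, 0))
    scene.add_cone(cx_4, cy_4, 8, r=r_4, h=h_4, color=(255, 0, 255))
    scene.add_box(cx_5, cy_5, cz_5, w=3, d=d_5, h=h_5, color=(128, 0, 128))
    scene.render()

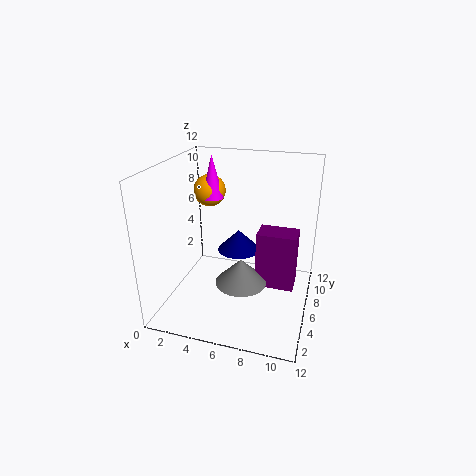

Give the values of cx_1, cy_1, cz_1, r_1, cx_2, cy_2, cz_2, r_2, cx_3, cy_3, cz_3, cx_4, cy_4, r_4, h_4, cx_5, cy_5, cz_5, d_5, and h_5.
cx_1 = 5
cy_1 = 9.5
cz_1 = 3
r_1 = 2
cx_2 = 7
cy_2 = 3.5
cz_2 = 3.5
r_2 = 2
cx_3 = 2
cy_3 = 10
cz_3 = 8.5
cx_4 = 2.5
cy_4 = 9.5
r_4 = 1
h_4 = 4
cx_5 = 8
cy_5 = 4
cz_5 = 3
d_5 = 2
h_5 = 4.5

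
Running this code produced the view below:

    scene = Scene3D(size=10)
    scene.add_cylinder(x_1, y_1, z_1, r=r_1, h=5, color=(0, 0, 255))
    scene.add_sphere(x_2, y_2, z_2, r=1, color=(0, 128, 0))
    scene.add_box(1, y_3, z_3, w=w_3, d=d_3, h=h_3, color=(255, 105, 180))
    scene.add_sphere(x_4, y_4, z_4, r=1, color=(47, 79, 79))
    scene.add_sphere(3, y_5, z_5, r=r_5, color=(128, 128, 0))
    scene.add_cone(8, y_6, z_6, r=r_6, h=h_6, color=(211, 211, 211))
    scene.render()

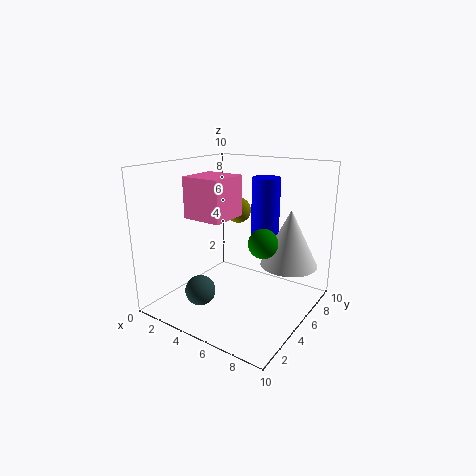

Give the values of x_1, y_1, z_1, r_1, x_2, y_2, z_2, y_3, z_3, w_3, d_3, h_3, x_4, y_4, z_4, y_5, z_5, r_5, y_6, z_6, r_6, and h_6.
x_1 = 6; y_1 = 7; z_1 = 4; r_1 = 1; x_2 = 7; y_2 = 5; z_2 = 5; y_3 = 4; z_3 = 6; w_3 = 3; d_3 = 3; h_3 = 3; x_4 = 4; y_4 = 2; z_4 = 2; y_5 = 8; z_5 = 6; r_5 = 1; y_6 = 7; z_6 = 3; r_6 = 2; h_6 = 4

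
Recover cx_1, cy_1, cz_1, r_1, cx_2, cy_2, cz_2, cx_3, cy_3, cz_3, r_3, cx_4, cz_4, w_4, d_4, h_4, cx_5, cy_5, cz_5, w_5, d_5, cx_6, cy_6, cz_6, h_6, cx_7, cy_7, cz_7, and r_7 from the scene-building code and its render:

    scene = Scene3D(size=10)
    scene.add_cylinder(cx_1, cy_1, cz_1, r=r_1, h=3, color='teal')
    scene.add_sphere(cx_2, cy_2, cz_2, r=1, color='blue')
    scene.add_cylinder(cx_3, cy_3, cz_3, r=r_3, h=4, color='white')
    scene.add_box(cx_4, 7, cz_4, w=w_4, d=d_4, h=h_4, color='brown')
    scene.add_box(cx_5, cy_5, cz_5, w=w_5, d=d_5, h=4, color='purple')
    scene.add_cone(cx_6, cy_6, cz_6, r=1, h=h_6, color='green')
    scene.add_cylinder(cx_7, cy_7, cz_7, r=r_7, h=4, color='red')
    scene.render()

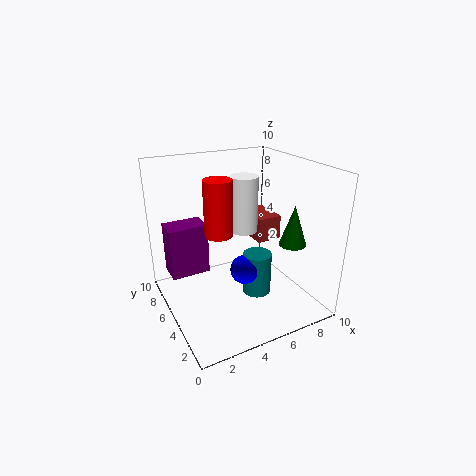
cx_1 = 6
cy_1 = 4
cz_1 = 1
r_1 = 1
cx_2 = 5
cy_2 = 4
cz_2 = 3
cx_3 = 6
cy_3 = 6
cz_3 = 5
r_3 = 1
cx_4 = 8
cz_4 = 3
w_4 = 2
d_4 = 3
h_4 = 2
cx_5 = 1
cy_5 = 8
cz_5 = 1
w_5 = 3
d_5 = 2
cx_6 = 9
cy_6 = 4
cz_6 = 4
h_6 = 3
cx_7 = 4
cy_7 = 6
cz_7 = 5
r_7 = 1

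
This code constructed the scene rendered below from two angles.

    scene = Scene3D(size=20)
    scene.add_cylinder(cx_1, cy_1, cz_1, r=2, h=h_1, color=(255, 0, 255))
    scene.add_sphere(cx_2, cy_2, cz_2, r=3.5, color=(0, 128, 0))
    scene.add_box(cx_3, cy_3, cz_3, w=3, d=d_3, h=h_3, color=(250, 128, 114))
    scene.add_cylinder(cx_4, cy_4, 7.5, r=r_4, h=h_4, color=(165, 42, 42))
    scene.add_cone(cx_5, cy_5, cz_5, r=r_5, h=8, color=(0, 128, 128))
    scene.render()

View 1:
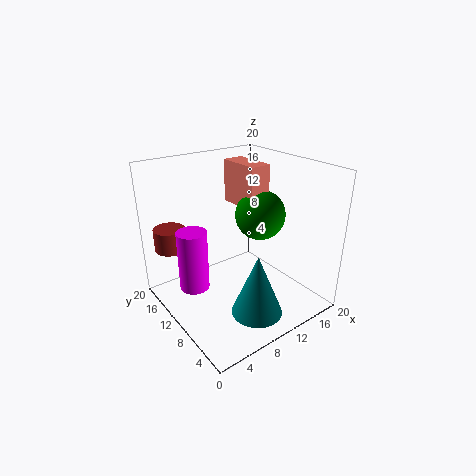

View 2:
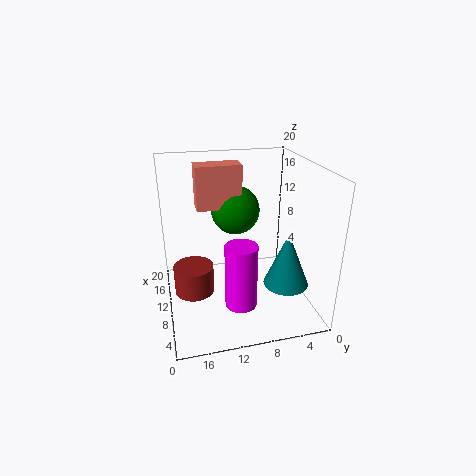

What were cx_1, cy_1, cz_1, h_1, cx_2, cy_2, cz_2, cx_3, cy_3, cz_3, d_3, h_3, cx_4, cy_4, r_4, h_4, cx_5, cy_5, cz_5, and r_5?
cx_1 = 3.5; cy_1 = 11.25; cz_1 = 4; h_1 = 8.25; cx_2 = 13.5; cy_2 = 9.5; cz_2 = 12.75; cx_3 = 11.5; cy_3 = 9; cz_3 = 13.75; d_3 = 6.25; h_3 = 6; cx_4 = 3; cy_4 = 17; r_4 = 2.25; h_4 = 3.25; cx_5 = 8; cy_5 = 3.25; cz_5 = 2.75; r_5 = 3.25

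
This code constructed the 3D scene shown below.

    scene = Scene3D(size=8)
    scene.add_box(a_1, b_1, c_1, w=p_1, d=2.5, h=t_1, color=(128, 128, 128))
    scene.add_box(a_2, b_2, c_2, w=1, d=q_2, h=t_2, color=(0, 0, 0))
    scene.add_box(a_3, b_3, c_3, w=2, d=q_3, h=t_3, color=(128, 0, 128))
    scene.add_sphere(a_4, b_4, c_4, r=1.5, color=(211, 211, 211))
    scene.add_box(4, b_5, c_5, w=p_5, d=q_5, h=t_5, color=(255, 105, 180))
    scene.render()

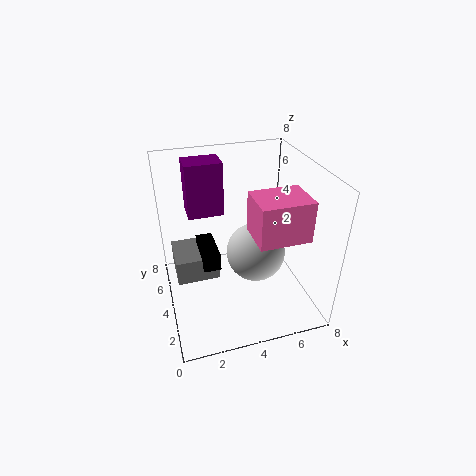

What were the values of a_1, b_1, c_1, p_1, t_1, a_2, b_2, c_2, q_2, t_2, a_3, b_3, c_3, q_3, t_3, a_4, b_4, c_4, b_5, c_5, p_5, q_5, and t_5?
a_1 = 0.5, b_1 = 4.5, c_1 = 1, p_1 = 2.5, t_1 = 1.5, a_2 = 2, b_2 = 4, c_2 = 2, q_2 = 2.5, t_2 = 1, a_3 = 1.5, b_3 = 5, c_3 = 5, q_3 = 1.5, t_3 = 3, a_4 = 4.5, b_4 = 2.5, c_4 = 4, b_5 = 0.5, c_5 = 5.5, p_5 = 2.5, q_5 = 2, t_5 = 2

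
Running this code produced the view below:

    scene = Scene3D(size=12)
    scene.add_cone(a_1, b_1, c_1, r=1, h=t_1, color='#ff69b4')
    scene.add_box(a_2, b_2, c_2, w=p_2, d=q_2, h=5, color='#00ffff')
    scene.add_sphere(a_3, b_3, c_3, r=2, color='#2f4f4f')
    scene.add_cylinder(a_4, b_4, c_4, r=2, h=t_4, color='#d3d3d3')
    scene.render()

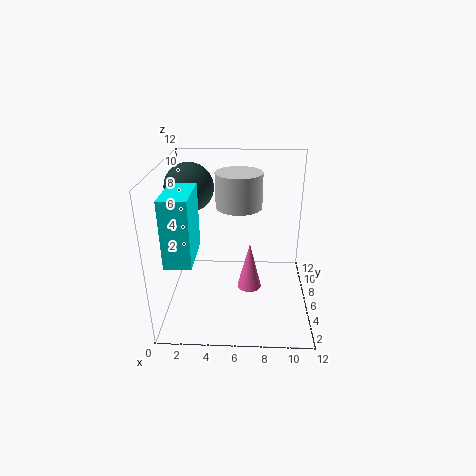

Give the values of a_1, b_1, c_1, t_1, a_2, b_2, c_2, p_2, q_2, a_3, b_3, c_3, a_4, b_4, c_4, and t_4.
a_1 = 7; b_1 = 5; c_1 = 2; t_1 = 4; a_2 = 1; b_2 = 1; c_2 = 6; p_2 = 2; q_2 = 4; a_3 = 2; b_3 = 7; c_3 = 10; a_4 = 6; b_4 = 8; c_4 = 8; t_4 = 3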